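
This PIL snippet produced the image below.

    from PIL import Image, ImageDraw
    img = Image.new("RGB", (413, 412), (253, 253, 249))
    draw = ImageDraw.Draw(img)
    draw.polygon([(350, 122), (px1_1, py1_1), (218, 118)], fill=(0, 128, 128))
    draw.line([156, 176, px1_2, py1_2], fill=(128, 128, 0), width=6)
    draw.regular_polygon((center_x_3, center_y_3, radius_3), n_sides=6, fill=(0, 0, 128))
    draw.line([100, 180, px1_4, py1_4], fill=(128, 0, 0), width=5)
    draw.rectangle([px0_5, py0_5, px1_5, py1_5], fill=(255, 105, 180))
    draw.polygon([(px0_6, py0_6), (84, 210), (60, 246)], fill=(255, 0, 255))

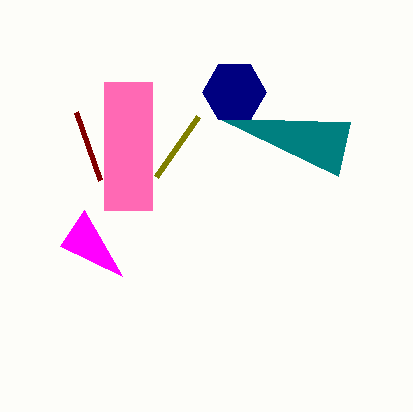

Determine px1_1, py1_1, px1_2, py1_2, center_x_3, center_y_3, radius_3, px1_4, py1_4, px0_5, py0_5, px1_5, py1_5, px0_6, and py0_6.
px1_1 = 338
py1_1 = 176
px1_2 = 198
py1_2 = 116
center_x_3 = 234
center_y_3 = 92
radius_3 = 32
px1_4 = 76
py1_4 = 112
px0_5 = 104
py0_5 = 82
px1_5 = 152
py1_5 = 210
px0_6 = 122
py0_6 = 276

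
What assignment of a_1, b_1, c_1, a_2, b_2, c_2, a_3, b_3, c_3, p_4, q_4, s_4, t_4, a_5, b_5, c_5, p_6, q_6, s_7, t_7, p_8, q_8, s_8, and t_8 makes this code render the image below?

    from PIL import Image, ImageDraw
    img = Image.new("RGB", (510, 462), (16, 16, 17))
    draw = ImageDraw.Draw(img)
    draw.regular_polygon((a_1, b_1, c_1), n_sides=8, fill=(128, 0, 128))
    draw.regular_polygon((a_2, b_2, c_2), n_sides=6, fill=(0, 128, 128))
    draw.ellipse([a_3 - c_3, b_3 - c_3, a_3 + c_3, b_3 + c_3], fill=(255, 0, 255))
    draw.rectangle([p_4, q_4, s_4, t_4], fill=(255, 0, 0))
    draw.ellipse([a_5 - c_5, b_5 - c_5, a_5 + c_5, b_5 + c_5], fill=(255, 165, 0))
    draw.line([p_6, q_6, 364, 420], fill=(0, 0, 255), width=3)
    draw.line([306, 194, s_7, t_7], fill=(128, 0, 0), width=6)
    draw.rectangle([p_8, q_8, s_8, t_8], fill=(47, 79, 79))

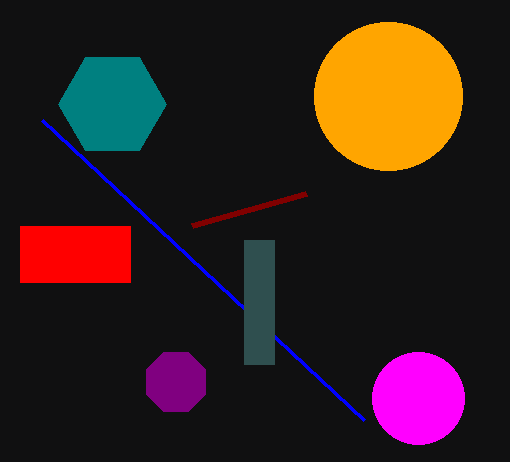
a_1 = 176; b_1 = 382; c_1 = 32; a_2 = 112; b_2 = 104; c_2 = 54; a_3 = 418; b_3 = 398; c_3 = 46; p_4 = 20; q_4 = 226; s_4 = 130; t_4 = 282; a_5 = 388; b_5 = 96; c_5 = 74; p_6 = 42; q_6 = 120; s_7 = 192; t_7 = 226; p_8 = 244; q_8 = 240; s_8 = 274; t_8 = 364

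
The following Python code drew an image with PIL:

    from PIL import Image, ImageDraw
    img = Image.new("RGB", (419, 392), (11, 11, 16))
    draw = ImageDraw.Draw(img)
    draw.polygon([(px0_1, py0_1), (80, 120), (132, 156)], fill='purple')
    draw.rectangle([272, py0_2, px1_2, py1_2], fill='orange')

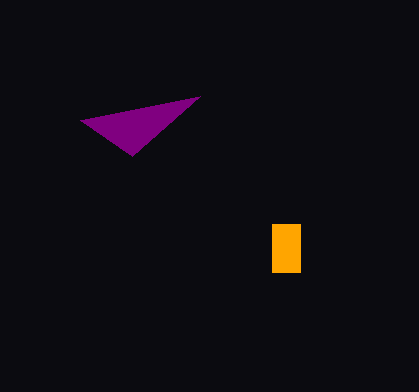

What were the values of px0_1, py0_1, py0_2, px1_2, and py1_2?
px0_1 = 200
py0_1 = 96
py0_2 = 224
px1_2 = 300
py1_2 = 272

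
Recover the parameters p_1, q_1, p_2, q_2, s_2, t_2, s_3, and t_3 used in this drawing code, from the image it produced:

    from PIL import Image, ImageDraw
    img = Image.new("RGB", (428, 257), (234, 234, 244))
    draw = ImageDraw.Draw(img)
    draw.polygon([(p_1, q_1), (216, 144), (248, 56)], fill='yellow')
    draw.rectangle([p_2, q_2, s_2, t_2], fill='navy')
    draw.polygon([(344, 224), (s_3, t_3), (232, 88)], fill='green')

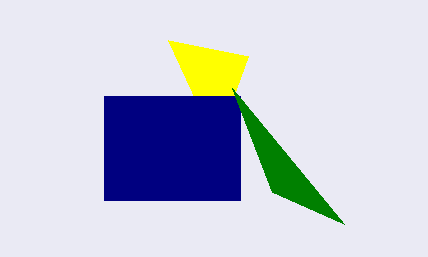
p_1 = 168; q_1 = 40; p_2 = 104; q_2 = 96; s_2 = 240; t_2 = 200; s_3 = 272; t_3 = 192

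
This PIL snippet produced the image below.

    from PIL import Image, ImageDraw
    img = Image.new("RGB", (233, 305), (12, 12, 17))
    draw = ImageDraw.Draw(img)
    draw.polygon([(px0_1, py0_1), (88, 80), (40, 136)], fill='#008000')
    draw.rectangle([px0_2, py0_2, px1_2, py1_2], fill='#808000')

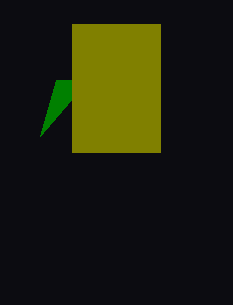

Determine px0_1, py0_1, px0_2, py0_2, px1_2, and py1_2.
px0_1 = 56
py0_1 = 80
px0_2 = 72
py0_2 = 24
px1_2 = 160
py1_2 = 152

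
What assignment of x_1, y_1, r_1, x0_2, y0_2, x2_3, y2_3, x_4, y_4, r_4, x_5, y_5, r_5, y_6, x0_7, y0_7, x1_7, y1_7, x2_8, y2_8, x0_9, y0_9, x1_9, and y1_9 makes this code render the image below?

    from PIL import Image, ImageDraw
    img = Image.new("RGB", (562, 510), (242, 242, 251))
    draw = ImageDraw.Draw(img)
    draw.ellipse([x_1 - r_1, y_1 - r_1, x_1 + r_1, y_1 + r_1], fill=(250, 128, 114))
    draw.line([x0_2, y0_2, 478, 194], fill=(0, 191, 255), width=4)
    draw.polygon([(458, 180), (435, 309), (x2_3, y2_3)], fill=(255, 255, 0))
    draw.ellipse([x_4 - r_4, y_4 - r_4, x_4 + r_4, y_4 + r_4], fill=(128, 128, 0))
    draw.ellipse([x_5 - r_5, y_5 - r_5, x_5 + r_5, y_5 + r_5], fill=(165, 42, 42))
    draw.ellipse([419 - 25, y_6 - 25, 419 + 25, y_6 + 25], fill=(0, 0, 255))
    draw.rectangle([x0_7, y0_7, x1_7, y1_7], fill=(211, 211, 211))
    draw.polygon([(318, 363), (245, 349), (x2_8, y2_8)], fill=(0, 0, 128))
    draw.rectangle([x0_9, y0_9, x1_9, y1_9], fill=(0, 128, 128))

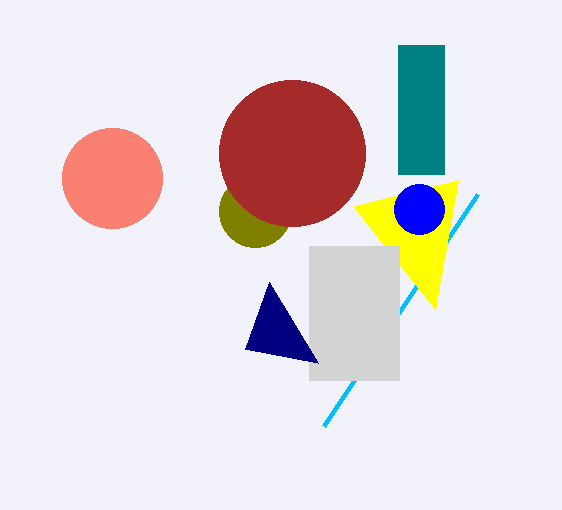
x_1 = 112
y_1 = 178
r_1 = 50
x0_2 = 324
y0_2 = 426
x2_3 = 353
y2_3 = 206
x_4 = 255
y_4 = 211
r_4 = 36
x_5 = 292
y_5 = 153
r_5 = 73
y_6 = 209
x0_7 = 309
y0_7 = 246
x1_7 = 399
y1_7 = 380
x2_8 = 269
y2_8 = 282
x0_9 = 398
y0_9 = 45
x1_9 = 444
y1_9 = 174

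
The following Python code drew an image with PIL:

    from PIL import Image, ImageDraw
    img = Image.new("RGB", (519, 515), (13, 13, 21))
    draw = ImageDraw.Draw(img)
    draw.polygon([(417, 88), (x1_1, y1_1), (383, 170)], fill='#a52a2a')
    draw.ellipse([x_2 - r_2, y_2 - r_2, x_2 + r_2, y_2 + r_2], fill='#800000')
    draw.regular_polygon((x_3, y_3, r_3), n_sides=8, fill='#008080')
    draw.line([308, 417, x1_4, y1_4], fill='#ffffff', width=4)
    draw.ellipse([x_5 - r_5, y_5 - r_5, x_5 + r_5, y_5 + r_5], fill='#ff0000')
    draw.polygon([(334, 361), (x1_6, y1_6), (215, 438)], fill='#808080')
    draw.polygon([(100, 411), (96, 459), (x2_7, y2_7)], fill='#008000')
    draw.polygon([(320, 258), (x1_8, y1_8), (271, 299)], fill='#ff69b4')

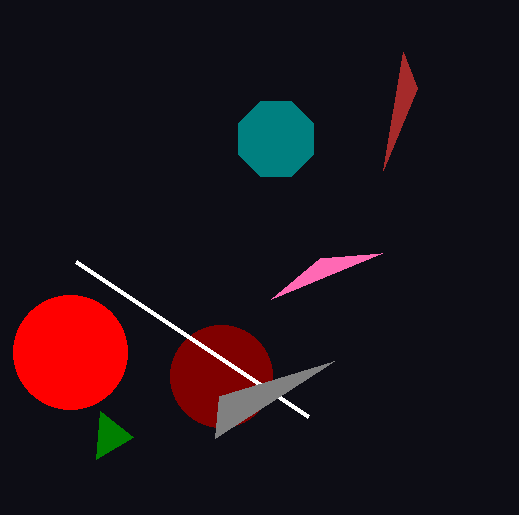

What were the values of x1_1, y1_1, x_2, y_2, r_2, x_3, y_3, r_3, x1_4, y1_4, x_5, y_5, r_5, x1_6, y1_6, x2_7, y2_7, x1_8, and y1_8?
x1_1 = 403; y1_1 = 52; x_2 = 221; y_2 = 376; r_2 = 51; x_3 = 276; y_3 = 139; r_3 = 41; x1_4 = 76; y1_4 = 262; x_5 = 70; y_5 = 352; r_5 = 57; x1_6 = 219; y1_6 = 396; x2_7 = 133; y2_7 = 437; x1_8 = 382; y1_8 = 253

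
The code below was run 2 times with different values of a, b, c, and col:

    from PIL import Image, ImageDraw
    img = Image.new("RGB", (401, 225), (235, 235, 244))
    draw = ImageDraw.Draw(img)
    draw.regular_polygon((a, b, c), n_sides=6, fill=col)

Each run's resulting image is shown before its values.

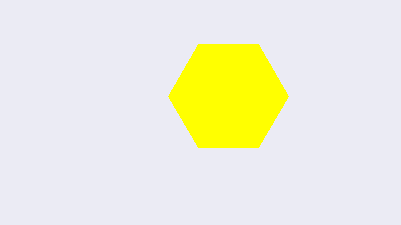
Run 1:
a = 228
b = 96
c = 60
col = 'yellow'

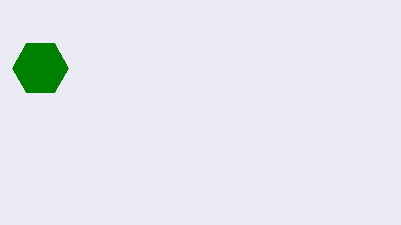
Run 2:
a = 40, b = 68, c = 28, col = 'green'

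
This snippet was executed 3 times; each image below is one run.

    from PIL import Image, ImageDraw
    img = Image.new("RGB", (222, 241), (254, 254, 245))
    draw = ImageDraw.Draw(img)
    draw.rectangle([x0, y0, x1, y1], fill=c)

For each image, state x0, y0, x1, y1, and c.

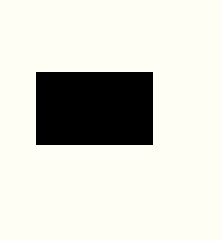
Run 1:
x0 = 36; y0 = 72; x1 = 152; y1 = 144; c = 'black'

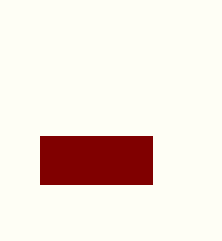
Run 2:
x0 = 40; y0 = 136; x1 = 152; y1 = 184; c = 'maroon'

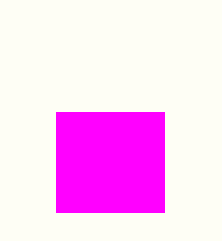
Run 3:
x0 = 56, y0 = 112, x1 = 164, y1 = 212, c = 'magenta'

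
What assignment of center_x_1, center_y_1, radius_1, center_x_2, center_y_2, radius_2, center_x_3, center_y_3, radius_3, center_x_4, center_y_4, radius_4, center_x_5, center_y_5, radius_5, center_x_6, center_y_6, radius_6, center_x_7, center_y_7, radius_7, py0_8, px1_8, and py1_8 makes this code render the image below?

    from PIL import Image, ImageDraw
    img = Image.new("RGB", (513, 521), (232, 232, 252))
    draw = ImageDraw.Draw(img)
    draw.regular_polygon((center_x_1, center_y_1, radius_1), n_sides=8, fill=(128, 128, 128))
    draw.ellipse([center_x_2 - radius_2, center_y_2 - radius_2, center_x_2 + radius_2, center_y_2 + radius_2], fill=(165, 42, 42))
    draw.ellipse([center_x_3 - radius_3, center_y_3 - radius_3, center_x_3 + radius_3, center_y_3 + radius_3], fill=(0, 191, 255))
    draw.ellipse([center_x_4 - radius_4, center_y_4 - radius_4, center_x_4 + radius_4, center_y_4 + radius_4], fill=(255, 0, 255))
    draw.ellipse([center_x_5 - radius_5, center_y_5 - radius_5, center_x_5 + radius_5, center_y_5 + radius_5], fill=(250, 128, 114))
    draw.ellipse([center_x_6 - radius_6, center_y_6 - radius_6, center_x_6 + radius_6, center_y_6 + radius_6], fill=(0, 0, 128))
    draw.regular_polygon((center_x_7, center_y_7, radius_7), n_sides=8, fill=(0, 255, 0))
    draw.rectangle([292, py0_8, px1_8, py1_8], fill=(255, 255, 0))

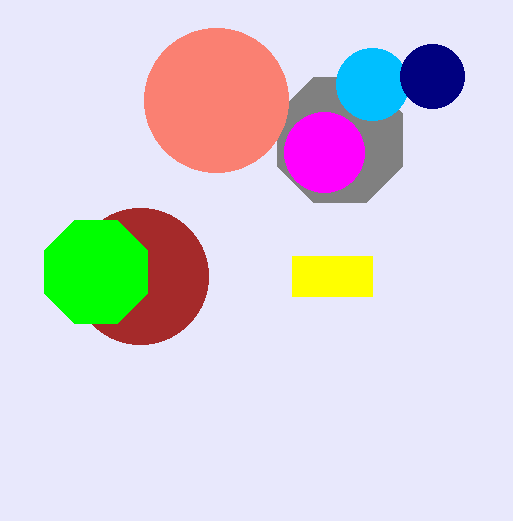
center_x_1 = 340, center_y_1 = 140, radius_1 = 68, center_x_2 = 140, center_y_2 = 276, radius_2 = 68, center_x_3 = 372, center_y_3 = 84, radius_3 = 36, center_x_4 = 324, center_y_4 = 152, radius_4 = 40, center_x_5 = 216, center_y_5 = 100, radius_5 = 72, center_x_6 = 432, center_y_6 = 76, radius_6 = 32, center_x_7 = 96, center_y_7 = 272, radius_7 = 56, py0_8 = 256, px1_8 = 372, py1_8 = 296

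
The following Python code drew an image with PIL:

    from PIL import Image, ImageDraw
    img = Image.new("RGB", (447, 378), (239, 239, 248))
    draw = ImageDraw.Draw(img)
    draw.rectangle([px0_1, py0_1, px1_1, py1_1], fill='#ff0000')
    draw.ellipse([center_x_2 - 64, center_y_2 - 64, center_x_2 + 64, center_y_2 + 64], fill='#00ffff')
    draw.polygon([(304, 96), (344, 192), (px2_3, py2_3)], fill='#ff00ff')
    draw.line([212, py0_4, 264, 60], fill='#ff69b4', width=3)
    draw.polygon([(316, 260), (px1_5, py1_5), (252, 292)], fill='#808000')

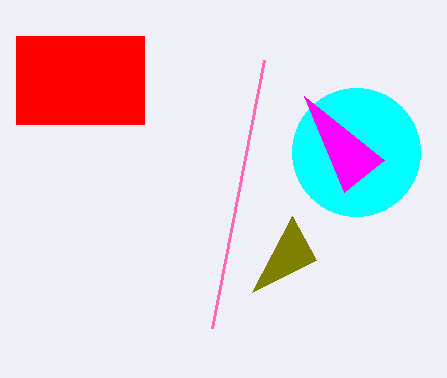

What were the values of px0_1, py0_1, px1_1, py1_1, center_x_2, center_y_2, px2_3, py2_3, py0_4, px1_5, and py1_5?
px0_1 = 16
py0_1 = 36
px1_1 = 144
py1_1 = 124
center_x_2 = 356
center_y_2 = 152
px2_3 = 384
py2_3 = 160
py0_4 = 328
px1_5 = 292
py1_5 = 216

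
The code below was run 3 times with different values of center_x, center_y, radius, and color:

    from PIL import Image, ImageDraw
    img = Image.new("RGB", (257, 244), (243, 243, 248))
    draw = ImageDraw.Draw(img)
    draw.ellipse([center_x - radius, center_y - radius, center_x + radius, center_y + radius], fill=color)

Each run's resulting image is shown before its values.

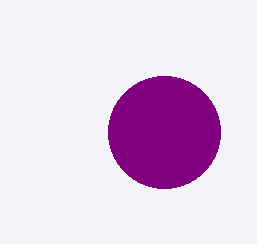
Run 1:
center_x = 164, center_y = 132, radius = 56, color = 'purple'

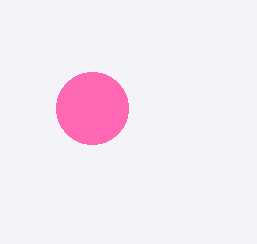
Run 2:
center_x = 92; center_y = 108; radius = 36; color = 'hotpink'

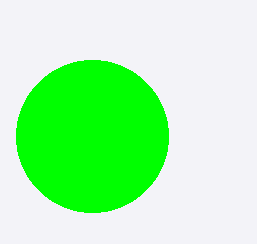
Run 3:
center_x = 92; center_y = 136; radius = 76; color = 'lime'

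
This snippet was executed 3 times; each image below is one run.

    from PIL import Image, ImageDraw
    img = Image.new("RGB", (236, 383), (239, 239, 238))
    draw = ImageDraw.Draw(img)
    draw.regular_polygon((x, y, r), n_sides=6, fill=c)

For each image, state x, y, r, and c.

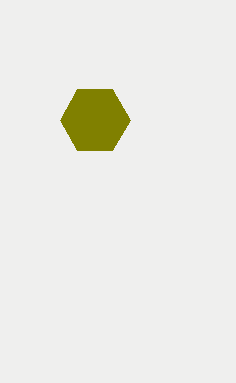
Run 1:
x = 95, y = 120, r = 35, c = 'olive'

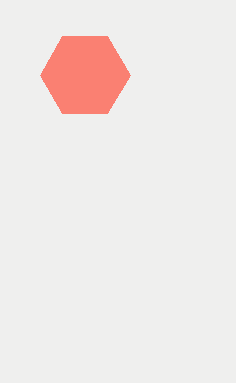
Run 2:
x = 85; y = 75; r = 45; c = 'salmon'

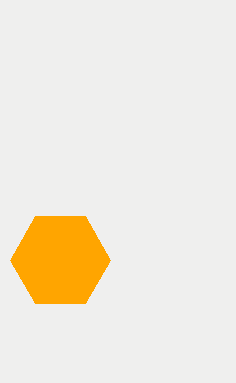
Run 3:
x = 60
y = 260
r = 50
c = 'orange'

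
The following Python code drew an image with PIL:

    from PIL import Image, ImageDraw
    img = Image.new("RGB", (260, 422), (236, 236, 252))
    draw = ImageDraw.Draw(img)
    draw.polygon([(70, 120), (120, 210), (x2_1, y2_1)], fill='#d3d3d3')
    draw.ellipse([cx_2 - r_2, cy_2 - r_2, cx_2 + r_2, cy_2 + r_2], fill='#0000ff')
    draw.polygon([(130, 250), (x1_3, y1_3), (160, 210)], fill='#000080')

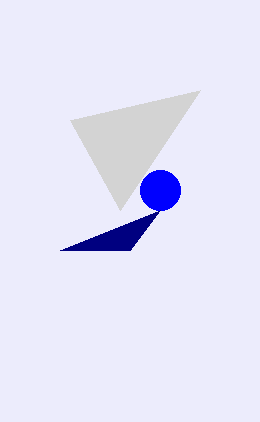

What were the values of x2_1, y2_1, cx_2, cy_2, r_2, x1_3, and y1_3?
x2_1 = 200, y2_1 = 90, cx_2 = 160, cy_2 = 190, r_2 = 20, x1_3 = 60, y1_3 = 250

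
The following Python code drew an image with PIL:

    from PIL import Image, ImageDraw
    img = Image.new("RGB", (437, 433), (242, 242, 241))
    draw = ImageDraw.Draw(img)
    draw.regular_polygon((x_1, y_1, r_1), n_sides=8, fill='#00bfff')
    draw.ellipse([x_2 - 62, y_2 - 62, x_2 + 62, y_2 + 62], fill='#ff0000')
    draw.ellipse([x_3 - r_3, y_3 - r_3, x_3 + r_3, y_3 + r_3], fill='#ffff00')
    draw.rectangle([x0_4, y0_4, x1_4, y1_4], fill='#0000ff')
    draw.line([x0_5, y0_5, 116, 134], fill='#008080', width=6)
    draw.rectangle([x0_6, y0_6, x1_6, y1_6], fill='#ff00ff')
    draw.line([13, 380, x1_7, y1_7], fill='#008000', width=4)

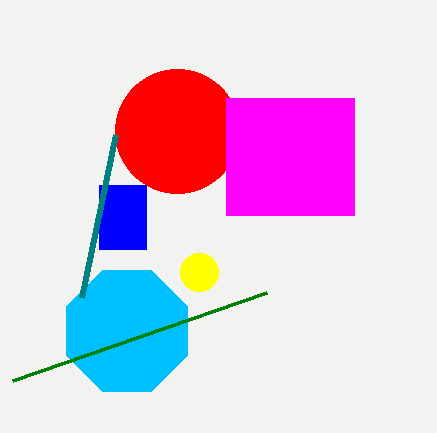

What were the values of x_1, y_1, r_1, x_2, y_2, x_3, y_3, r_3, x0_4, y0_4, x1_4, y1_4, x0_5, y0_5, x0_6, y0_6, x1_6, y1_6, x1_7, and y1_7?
x_1 = 127, y_1 = 331, r_1 = 65, x_2 = 177, y_2 = 131, x_3 = 199, y_3 = 272, r_3 = 19, x0_4 = 99, y0_4 = 185, x1_4 = 146, y1_4 = 249, x0_5 = 82, y0_5 = 297, x0_6 = 226, y0_6 = 98, x1_6 = 354, y1_6 = 215, x1_7 = 267, y1_7 = 292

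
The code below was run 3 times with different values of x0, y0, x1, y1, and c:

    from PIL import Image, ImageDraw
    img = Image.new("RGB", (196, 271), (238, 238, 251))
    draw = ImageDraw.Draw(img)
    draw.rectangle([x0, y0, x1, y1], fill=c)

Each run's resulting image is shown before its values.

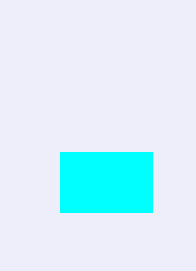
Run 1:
x0 = 60, y0 = 152, x1 = 152, y1 = 212, c = 'cyan'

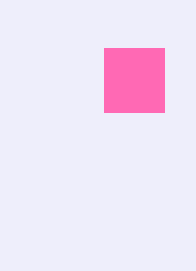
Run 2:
x0 = 104, y0 = 48, x1 = 164, y1 = 112, c = 'hotpink'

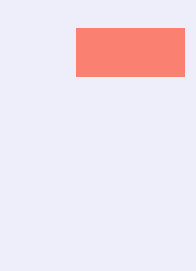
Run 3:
x0 = 76
y0 = 28
x1 = 184
y1 = 76
c = 'salmon'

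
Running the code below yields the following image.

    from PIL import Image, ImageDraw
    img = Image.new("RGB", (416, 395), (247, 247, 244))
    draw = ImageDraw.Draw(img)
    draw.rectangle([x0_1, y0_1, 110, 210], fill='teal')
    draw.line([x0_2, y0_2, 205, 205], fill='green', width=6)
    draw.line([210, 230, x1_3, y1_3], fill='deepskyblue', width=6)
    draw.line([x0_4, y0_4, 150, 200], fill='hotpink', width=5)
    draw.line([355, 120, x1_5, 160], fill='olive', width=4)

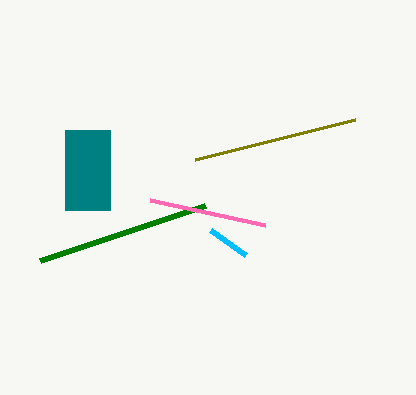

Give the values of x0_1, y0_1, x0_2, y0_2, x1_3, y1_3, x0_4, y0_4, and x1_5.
x0_1 = 65; y0_1 = 130; x0_2 = 40; y0_2 = 260; x1_3 = 245; y1_3 = 255; x0_4 = 265; y0_4 = 225; x1_5 = 195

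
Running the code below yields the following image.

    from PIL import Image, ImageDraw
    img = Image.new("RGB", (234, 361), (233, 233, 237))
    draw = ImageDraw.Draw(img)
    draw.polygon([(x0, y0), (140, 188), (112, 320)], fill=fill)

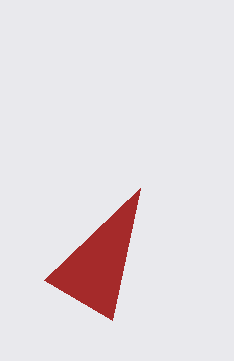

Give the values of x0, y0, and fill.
x0 = 44, y0 = 280, fill = 'brown'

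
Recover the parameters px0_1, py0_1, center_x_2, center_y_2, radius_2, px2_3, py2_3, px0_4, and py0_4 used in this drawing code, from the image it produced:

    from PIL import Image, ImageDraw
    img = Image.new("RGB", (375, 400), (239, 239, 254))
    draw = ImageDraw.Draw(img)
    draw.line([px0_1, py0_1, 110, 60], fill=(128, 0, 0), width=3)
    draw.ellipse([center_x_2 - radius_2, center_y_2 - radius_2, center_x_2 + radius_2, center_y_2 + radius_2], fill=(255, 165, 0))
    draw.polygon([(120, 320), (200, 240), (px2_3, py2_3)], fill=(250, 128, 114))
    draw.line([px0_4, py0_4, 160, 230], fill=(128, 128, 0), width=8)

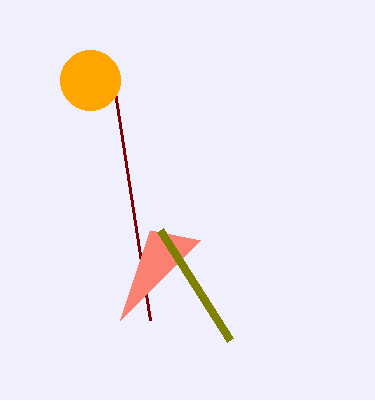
px0_1 = 150
py0_1 = 320
center_x_2 = 90
center_y_2 = 80
radius_2 = 30
px2_3 = 150
py2_3 = 230
px0_4 = 230
py0_4 = 340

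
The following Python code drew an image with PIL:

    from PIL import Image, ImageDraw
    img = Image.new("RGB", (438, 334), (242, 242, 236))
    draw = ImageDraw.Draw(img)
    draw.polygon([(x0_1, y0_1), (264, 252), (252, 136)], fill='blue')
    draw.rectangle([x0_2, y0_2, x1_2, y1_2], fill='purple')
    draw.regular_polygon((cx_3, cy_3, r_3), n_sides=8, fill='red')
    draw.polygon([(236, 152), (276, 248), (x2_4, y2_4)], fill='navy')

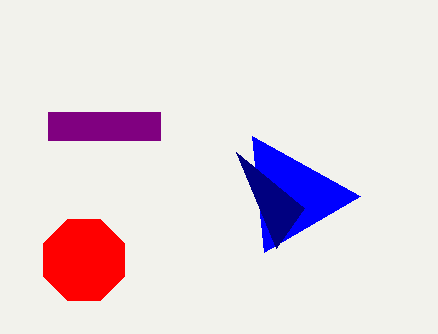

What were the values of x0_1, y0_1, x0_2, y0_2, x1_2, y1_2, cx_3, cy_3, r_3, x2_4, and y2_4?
x0_1 = 360; y0_1 = 196; x0_2 = 48; y0_2 = 112; x1_2 = 160; y1_2 = 140; cx_3 = 84; cy_3 = 260; r_3 = 44; x2_4 = 304; y2_4 = 208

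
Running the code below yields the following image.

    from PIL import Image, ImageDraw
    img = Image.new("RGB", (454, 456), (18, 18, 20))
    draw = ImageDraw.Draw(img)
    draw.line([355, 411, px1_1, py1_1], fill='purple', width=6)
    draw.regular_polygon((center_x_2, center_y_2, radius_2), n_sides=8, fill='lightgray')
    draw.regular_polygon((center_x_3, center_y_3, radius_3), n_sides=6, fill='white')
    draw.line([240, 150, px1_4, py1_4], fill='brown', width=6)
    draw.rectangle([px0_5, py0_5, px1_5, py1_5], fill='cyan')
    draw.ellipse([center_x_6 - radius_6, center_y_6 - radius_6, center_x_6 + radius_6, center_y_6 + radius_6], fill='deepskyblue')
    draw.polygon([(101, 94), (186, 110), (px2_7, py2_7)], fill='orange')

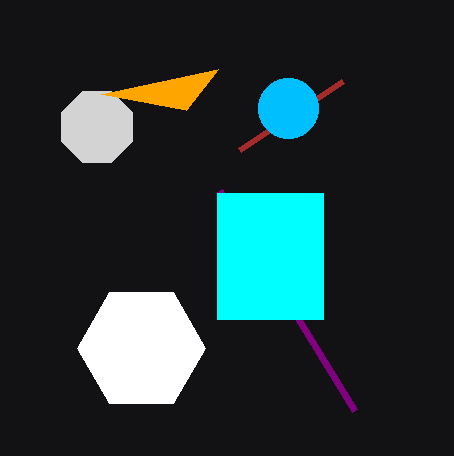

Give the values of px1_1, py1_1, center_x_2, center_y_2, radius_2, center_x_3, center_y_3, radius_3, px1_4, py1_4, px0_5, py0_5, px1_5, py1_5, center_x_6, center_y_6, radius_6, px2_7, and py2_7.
px1_1 = 220; py1_1 = 191; center_x_2 = 97; center_y_2 = 127; radius_2 = 38; center_x_3 = 141; center_y_3 = 348; radius_3 = 64; px1_4 = 343; py1_4 = 81; px0_5 = 217; py0_5 = 193; px1_5 = 323; py1_5 = 319; center_x_6 = 288; center_y_6 = 108; radius_6 = 30; px2_7 = 218; py2_7 = 69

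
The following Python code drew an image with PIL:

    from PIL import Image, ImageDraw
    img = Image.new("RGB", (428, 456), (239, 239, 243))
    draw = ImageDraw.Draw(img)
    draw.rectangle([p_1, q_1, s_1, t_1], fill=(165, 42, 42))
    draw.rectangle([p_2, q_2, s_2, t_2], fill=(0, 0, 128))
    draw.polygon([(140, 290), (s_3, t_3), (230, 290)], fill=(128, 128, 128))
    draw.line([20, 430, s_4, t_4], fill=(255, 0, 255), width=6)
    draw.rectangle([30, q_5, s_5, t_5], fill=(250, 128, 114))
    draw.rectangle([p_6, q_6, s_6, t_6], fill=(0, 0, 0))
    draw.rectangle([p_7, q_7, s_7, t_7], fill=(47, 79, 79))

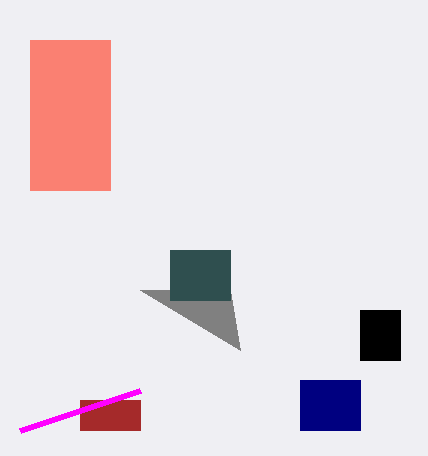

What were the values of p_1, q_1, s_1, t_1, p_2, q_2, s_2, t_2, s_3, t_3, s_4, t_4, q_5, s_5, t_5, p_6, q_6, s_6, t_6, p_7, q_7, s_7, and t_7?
p_1 = 80, q_1 = 400, s_1 = 140, t_1 = 430, p_2 = 300, q_2 = 380, s_2 = 360, t_2 = 430, s_3 = 240, t_3 = 350, s_4 = 140, t_4 = 390, q_5 = 40, s_5 = 110, t_5 = 190, p_6 = 360, q_6 = 310, s_6 = 400, t_6 = 360, p_7 = 170, q_7 = 250, s_7 = 230, t_7 = 300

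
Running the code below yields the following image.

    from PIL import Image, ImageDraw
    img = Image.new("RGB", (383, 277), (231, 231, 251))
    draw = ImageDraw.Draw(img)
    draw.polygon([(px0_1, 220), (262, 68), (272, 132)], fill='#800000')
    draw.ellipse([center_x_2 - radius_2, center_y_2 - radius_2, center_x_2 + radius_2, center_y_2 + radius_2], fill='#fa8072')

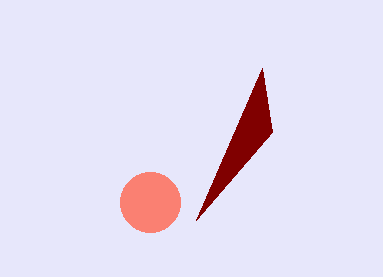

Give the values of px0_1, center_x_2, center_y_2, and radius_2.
px0_1 = 196; center_x_2 = 150; center_y_2 = 202; radius_2 = 30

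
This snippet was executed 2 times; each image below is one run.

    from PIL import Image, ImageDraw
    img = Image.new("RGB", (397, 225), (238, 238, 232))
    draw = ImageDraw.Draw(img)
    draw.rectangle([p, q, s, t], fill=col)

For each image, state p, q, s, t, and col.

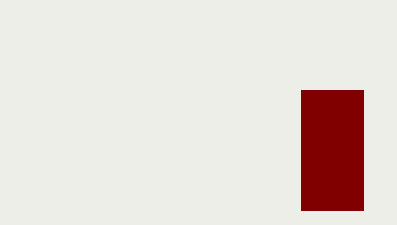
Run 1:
p = 301; q = 90; s = 363; t = 210; col = 'maroon'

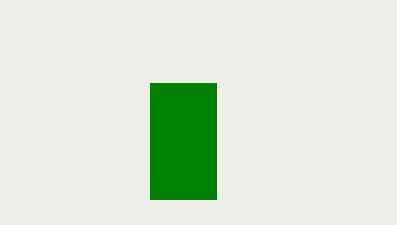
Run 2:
p = 150, q = 83, s = 216, t = 199, col = 'green'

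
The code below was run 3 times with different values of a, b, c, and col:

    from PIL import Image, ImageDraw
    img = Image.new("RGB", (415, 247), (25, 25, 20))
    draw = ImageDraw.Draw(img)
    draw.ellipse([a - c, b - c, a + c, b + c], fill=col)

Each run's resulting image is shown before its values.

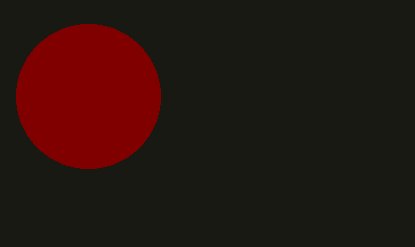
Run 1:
a = 88; b = 96; c = 72; col = 'maroon'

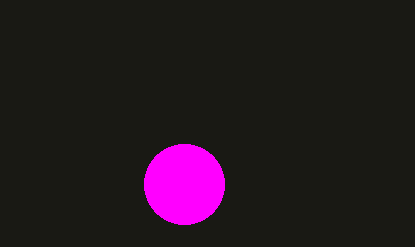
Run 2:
a = 184; b = 184; c = 40; col = 'magenta'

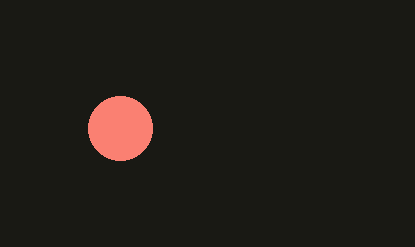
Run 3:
a = 120, b = 128, c = 32, col = 'salmon'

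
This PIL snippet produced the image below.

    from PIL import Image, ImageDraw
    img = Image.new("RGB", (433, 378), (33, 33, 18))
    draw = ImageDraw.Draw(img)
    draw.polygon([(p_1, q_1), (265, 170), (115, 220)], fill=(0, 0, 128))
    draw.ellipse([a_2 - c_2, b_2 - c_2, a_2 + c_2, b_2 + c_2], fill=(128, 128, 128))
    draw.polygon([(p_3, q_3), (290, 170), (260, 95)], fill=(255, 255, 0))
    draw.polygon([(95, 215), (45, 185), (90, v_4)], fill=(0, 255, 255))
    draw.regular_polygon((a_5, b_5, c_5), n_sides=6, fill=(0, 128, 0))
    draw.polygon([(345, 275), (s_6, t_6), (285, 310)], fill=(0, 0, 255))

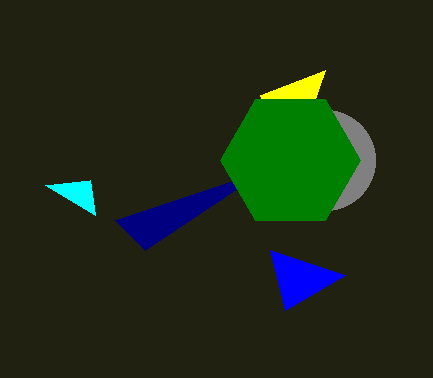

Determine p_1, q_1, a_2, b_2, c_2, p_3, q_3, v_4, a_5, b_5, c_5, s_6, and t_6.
p_1 = 145, q_1 = 250, a_2 = 325, b_2 = 160, c_2 = 50, p_3 = 325, q_3 = 70, v_4 = 180, a_5 = 290, b_5 = 160, c_5 = 70, s_6 = 270, t_6 = 250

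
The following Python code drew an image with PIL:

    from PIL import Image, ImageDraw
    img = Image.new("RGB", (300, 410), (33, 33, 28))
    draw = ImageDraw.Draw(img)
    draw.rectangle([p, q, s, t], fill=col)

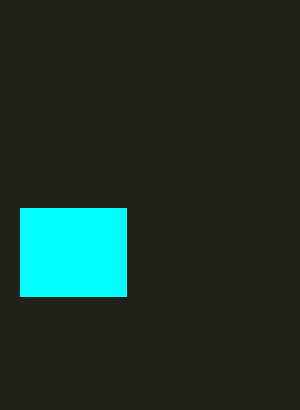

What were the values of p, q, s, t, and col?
p = 20; q = 208; s = 126; t = 296; col = 'cyan'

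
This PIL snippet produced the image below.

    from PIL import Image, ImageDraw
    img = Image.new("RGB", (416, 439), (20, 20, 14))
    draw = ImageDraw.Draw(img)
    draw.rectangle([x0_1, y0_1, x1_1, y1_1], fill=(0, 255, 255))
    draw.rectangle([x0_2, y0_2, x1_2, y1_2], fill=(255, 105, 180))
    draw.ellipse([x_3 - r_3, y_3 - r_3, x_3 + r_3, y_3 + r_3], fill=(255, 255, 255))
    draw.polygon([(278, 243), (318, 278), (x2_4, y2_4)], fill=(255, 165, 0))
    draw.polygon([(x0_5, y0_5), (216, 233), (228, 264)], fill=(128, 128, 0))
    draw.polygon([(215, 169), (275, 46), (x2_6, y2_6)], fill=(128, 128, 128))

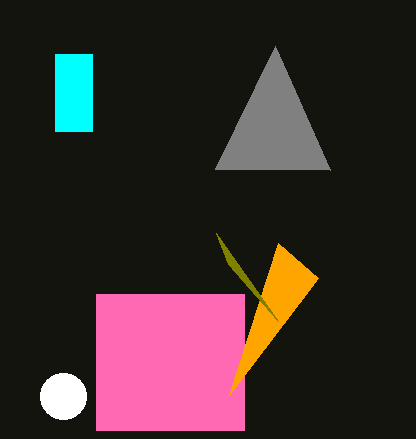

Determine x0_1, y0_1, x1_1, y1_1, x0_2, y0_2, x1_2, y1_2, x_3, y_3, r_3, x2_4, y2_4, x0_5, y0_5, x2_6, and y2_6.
x0_1 = 55
y0_1 = 54
x1_1 = 92
y1_1 = 131
x0_2 = 96
y0_2 = 294
x1_2 = 244
y1_2 = 430
x_3 = 63
y_3 = 396
r_3 = 23
x2_4 = 229
y2_4 = 395
x0_5 = 278
y0_5 = 321
x2_6 = 330
y2_6 = 170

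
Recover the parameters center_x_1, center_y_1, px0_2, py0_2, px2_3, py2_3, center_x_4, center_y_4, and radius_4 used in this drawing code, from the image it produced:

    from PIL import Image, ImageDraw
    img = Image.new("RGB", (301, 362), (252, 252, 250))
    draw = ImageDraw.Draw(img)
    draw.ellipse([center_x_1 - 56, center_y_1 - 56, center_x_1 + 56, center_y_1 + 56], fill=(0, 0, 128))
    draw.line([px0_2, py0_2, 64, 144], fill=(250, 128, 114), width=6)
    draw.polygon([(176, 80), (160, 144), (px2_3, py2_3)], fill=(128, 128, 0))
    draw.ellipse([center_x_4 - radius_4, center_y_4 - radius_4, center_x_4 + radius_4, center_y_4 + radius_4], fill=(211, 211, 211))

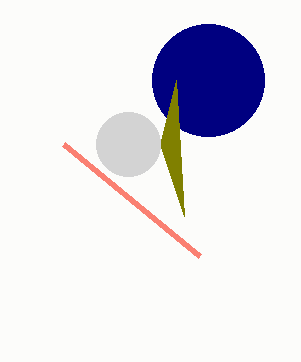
center_x_1 = 208; center_y_1 = 80; px0_2 = 200; py0_2 = 256; px2_3 = 184; py2_3 = 216; center_x_4 = 128; center_y_4 = 144; radius_4 = 32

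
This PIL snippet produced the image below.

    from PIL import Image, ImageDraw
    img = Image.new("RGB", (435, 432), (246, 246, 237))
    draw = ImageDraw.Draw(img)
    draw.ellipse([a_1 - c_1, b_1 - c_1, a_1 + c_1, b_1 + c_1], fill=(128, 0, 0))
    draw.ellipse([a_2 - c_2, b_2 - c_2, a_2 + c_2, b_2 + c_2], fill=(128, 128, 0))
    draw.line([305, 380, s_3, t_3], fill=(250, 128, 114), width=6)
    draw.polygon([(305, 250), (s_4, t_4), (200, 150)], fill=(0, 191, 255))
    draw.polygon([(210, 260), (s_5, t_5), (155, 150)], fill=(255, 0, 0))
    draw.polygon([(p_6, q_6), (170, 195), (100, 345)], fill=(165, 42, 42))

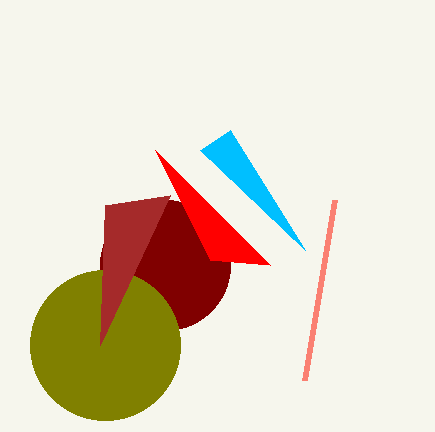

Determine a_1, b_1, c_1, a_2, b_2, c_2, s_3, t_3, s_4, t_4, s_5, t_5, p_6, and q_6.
a_1 = 165; b_1 = 265; c_1 = 65; a_2 = 105; b_2 = 345; c_2 = 75; s_3 = 335; t_3 = 200; s_4 = 230; t_4 = 130; s_5 = 270; t_5 = 265; p_6 = 105; q_6 = 205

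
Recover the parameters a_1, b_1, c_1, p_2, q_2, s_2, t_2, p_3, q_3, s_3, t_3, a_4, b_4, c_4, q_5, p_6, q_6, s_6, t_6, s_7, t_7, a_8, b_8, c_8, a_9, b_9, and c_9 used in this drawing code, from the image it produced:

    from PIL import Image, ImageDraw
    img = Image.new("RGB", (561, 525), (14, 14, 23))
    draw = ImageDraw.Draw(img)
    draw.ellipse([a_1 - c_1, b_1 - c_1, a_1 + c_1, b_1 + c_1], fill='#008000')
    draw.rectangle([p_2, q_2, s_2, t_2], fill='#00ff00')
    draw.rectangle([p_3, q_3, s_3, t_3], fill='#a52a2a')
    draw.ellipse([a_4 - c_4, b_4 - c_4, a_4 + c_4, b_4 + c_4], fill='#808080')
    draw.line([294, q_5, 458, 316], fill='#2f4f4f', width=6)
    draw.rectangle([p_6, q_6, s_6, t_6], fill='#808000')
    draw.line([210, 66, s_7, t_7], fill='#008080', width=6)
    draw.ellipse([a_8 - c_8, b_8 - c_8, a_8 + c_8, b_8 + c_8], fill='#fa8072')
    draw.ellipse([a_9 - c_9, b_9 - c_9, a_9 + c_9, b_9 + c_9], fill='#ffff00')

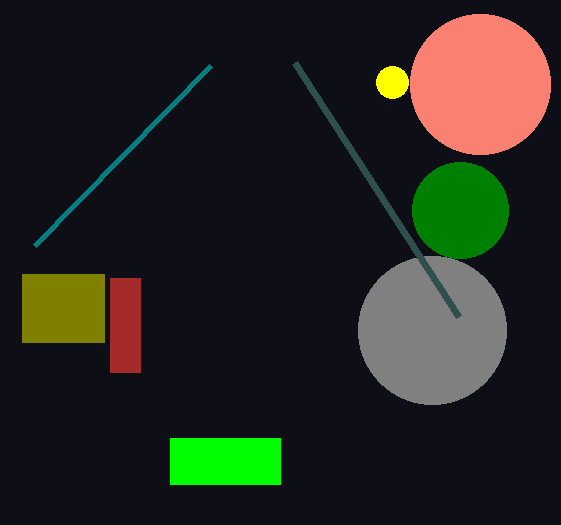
a_1 = 460
b_1 = 210
c_1 = 48
p_2 = 170
q_2 = 438
s_2 = 280
t_2 = 484
p_3 = 110
q_3 = 278
s_3 = 140
t_3 = 372
a_4 = 432
b_4 = 330
c_4 = 74
q_5 = 62
p_6 = 22
q_6 = 274
s_6 = 104
t_6 = 342
s_7 = 34
t_7 = 246
a_8 = 480
b_8 = 84
c_8 = 70
a_9 = 392
b_9 = 82
c_9 = 16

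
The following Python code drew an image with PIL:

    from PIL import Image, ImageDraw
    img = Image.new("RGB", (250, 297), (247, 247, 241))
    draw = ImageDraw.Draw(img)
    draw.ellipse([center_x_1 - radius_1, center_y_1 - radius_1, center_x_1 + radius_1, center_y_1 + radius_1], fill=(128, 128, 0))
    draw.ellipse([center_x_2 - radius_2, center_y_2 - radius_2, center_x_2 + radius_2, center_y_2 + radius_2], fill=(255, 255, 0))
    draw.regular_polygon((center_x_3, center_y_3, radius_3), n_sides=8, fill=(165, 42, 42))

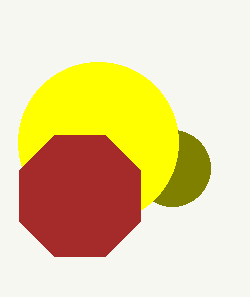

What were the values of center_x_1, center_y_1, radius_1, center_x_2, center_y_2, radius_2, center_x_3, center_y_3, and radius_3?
center_x_1 = 172
center_y_1 = 168
radius_1 = 38
center_x_2 = 98
center_y_2 = 142
radius_2 = 80
center_x_3 = 80
center_y_3 = 196
radius_3 = 66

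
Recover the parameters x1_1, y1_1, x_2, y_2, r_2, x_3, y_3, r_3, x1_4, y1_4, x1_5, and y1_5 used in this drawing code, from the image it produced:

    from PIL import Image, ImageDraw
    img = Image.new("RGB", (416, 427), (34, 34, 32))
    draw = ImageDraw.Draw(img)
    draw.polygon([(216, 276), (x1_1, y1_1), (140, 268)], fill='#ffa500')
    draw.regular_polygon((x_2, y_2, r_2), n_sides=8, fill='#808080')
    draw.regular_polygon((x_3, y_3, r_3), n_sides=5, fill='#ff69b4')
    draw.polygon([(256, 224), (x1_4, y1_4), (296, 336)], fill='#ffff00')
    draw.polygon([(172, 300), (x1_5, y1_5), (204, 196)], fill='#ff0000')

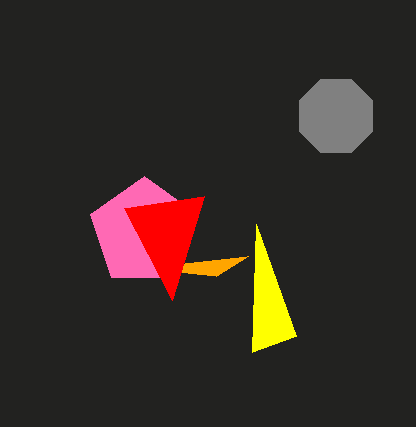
x1_1 = 248, y1_1 = 256, x_2 = 336, y_2 = 116, r_2 = 40, x_3 = 144, y_3 = 232, r_3 = 56, x1_4 = 252, y1_4 = 352, x1_5 = 124, y1_5 = 208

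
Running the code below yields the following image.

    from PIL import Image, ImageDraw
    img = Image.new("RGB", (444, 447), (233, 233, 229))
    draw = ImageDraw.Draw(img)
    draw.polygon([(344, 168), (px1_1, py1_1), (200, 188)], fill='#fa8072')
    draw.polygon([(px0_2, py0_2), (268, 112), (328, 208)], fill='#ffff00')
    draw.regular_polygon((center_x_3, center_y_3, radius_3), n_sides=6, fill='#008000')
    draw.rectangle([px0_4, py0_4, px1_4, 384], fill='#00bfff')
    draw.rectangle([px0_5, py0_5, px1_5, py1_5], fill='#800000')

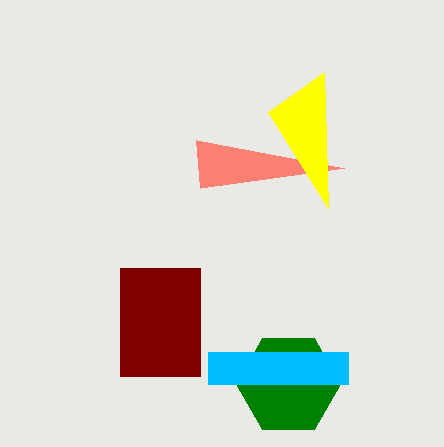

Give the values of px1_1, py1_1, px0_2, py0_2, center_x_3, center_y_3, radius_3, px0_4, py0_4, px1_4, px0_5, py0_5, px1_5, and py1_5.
px1_1 = 196
py1_1 = 140
px0_2 = 324
py0_2 = 72
center_x_3 = 288
center_y_3 = 384
radius_3 = 52
px0_4 = 208
py0_4 = 352
px1_4 = 348
px0_5 = 120
py0_5 = 268
px1_5 = 200
py1_5 = 376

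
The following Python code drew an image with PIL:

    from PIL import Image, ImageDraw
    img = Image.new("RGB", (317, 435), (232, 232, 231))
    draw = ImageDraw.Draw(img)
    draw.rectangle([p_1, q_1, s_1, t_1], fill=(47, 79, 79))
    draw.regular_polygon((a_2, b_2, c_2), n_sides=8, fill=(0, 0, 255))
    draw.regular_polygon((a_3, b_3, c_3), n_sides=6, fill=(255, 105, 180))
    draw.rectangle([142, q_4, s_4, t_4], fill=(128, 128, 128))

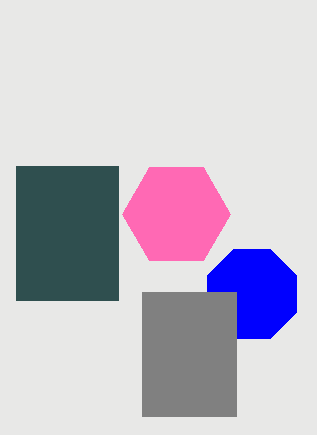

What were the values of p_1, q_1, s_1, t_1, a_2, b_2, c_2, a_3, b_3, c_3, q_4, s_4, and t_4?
p_1 = 16; q_1 = 166; s_1 = 118; t_1 = 300; a_2 = 252; b_2 = 294; c_2 = 48; a_3 = 176; b_3 = 214; c_3 = 54; q_4 = 292; s_4 = 236; t_4 = 416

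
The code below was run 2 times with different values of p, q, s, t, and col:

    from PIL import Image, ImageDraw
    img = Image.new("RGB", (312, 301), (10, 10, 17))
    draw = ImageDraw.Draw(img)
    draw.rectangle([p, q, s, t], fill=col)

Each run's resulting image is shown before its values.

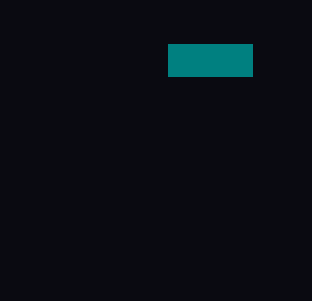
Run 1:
p = 168, q = 44, s = 252, t = 76, col = 'teal'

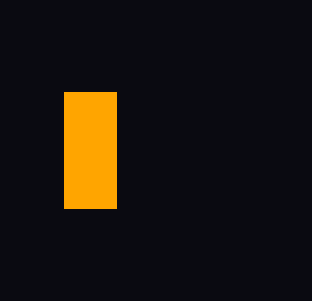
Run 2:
p = 64
q = 92
s = 116
t = 208
col = 'orange'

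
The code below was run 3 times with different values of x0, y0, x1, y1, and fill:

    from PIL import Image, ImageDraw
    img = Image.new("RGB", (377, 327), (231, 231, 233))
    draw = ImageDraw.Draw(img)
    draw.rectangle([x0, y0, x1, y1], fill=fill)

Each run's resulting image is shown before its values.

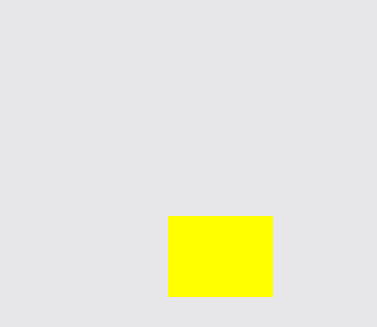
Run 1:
x0 = 168; y0 = 216; x1 = 272; y1 = 296; fill = 'yellow'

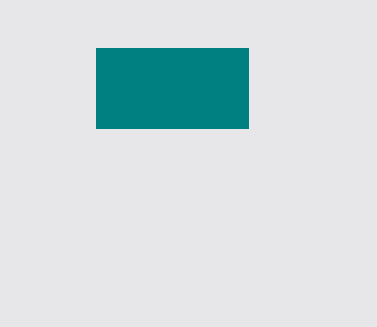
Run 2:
x0 = 96
y0 = 48
x1 = 248
y1 = 128
fill = 'teal'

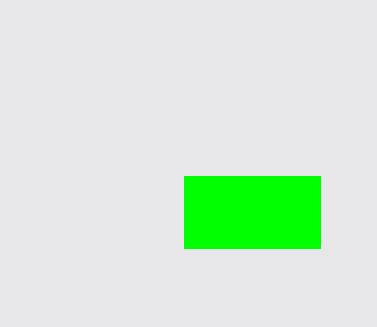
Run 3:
x0 = 184, y0 = 176, x1 = 320, y1 = 248, fill = 'lime'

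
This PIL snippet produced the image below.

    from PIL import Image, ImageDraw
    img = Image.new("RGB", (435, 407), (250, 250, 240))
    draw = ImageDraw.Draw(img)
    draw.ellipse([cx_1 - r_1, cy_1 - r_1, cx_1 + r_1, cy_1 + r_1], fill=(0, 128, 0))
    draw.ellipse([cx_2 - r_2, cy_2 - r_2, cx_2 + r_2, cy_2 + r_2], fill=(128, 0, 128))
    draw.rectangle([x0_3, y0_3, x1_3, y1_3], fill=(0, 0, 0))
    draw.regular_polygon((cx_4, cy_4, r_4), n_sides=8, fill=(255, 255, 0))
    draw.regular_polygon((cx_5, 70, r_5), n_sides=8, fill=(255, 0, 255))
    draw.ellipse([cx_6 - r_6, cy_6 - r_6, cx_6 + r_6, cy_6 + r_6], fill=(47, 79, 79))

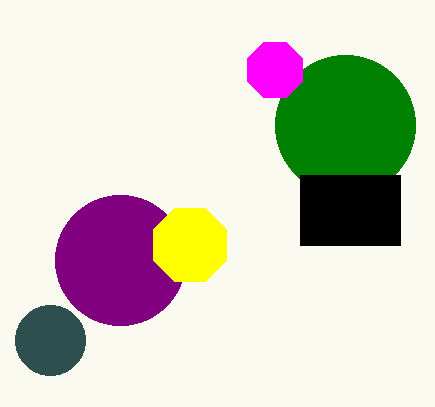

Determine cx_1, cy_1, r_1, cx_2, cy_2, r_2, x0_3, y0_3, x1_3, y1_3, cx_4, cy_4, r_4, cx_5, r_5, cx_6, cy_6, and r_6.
cx_1 = 345, cy_1 = 125, r_1 = 70, cx_2 = 120, cy_2 = 260, r_2 = 65, x0_3 = 300, y0_3 = 175, x1_3 = 400, y1_3 = 245, cx_4 = 190, cy_4 = 245, r_4 = 40, cx_5 = 275, r_5 = 30, cx_6 = 50, cy_6 = 340, r_6 = 35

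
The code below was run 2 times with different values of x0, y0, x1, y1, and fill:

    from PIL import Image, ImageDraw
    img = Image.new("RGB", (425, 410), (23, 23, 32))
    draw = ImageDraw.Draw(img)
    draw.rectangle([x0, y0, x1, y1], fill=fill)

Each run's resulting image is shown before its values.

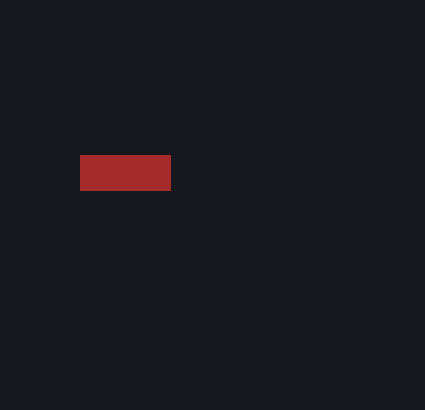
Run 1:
x0 = 80
y0 = 155
x1 = 170
y1 = 190
fill = 'brown'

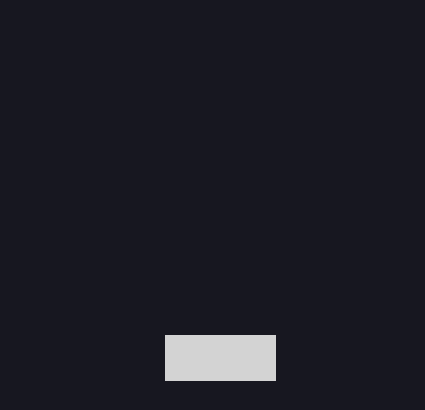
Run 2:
x0 = 165, y0 = 335, x1 = 275, y1 = 380, fill = 'lightgray'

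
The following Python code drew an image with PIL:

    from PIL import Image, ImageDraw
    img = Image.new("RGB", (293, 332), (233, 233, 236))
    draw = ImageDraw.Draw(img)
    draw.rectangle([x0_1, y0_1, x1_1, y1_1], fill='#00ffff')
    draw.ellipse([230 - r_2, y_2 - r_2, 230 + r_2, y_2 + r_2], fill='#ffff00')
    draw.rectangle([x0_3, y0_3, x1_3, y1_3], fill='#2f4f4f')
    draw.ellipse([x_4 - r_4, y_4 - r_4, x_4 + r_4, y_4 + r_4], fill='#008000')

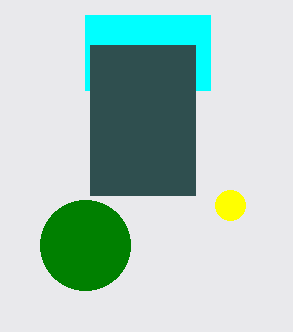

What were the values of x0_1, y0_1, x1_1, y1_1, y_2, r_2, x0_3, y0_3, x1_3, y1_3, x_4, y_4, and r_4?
x0_1 = 85
y0_1 = 15
x1_1 = 210
y1_1 = 90
y_2 = 205
r_2 = 15
x0_3 = 90
y0_3 = 45
x1_3 = 195
y1_3 = 195
x_4 = 85
y_4 = 245
r_4 = 45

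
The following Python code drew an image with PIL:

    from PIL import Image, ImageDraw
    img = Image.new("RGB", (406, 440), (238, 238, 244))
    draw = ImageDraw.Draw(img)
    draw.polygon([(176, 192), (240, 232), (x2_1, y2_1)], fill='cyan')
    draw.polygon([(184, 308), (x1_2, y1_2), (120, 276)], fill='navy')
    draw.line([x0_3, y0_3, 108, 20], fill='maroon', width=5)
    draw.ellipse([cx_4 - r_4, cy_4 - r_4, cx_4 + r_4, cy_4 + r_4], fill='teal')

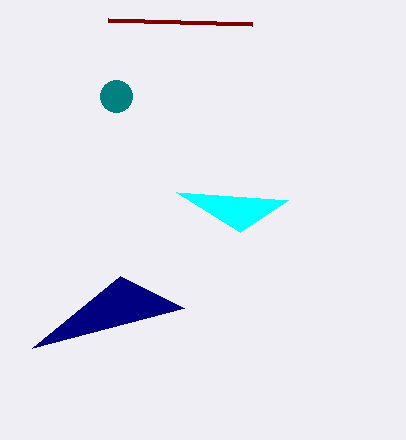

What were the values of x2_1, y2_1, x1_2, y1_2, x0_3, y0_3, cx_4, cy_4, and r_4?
x2_1 = 288, y2_1 = 200, x1_2 = 32, y1_2 = 348, x0_3 = 252, y0_3 = 24, cx_4 = 116, cy_4 = 96, r_4 = 16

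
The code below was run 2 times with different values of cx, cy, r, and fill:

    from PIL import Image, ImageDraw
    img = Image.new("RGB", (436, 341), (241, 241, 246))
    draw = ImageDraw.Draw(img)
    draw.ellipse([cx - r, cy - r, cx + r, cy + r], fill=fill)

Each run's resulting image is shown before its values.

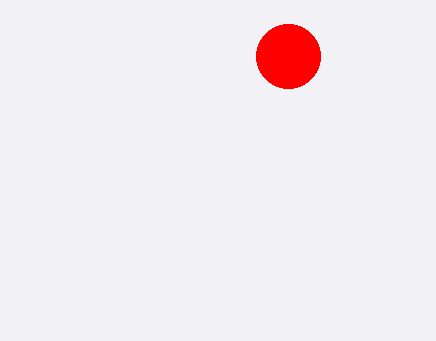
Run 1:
cx = 288
cy = 56
r = 32
fill = 'red'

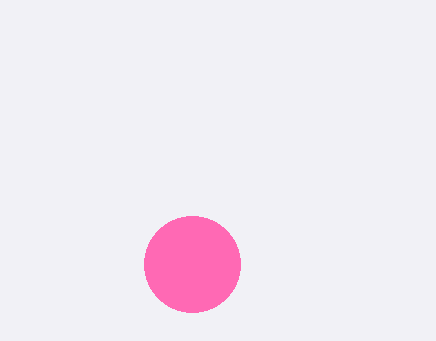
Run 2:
cx = 192, cy = 264, r = 48, fill = 'hotpink'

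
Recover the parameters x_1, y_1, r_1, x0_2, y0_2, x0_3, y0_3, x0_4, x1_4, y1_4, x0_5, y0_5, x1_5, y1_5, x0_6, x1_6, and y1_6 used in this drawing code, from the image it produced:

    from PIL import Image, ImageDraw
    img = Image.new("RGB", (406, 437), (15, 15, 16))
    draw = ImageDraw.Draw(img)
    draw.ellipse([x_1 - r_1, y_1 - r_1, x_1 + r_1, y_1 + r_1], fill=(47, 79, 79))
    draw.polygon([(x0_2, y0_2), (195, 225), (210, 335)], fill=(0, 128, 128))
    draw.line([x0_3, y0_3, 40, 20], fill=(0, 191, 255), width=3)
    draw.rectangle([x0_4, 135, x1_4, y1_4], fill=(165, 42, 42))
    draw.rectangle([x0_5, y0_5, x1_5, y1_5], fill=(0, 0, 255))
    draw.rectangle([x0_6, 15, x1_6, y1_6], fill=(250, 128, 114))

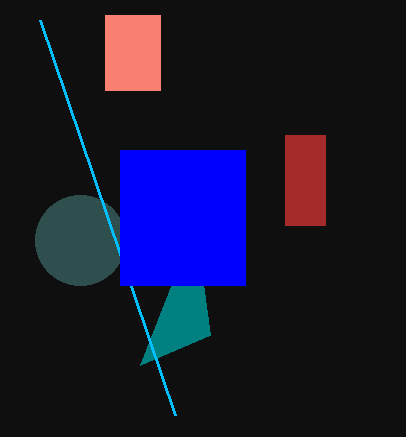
x_1 = 80; y_1 = 240; r_1 = 45; x0_2 = 140; y0_2 = 365; x0_3 = 175; y0_3 = 415; x0_4 = 285; x1_4 = 325; y1_4 = 225; x0_5 = 120; y0_5 = 150; x1_5 = 245; y1_5 = 285; x0_6 = 105; x1_6 = 160; y1_6 = 90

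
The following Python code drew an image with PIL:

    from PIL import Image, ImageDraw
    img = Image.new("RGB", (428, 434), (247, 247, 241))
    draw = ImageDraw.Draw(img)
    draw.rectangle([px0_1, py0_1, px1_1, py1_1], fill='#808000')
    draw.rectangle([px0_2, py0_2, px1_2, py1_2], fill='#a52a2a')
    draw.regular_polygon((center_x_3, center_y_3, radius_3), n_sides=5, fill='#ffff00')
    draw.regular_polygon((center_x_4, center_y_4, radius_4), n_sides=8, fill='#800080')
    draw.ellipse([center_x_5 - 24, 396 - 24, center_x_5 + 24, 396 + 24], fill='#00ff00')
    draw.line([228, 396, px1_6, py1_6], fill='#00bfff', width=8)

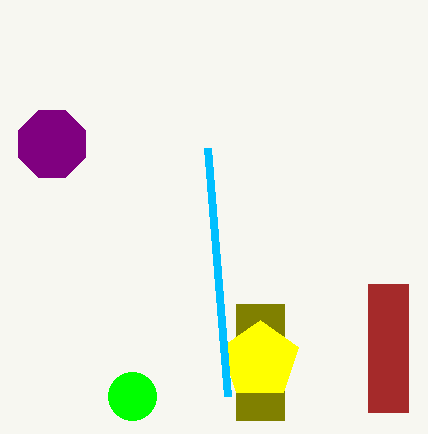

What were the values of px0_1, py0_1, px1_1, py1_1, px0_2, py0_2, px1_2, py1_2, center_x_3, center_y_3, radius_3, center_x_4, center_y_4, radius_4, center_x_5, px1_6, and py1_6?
px0_1 = 236, py0_1 = 304, px1_1 = 284, py1_1 = 420, px0_2 = 368, py0_2 = 284, px1_2 = 408, py1_2 = 412, center_x_3 = 260, center_y_3 = 360, radius_3 = 40, center_x_4 = 52, center_y_4 = 144, radius_4 = 36, center_x_5 = 132, px1_6 = 208, py1_6 = 148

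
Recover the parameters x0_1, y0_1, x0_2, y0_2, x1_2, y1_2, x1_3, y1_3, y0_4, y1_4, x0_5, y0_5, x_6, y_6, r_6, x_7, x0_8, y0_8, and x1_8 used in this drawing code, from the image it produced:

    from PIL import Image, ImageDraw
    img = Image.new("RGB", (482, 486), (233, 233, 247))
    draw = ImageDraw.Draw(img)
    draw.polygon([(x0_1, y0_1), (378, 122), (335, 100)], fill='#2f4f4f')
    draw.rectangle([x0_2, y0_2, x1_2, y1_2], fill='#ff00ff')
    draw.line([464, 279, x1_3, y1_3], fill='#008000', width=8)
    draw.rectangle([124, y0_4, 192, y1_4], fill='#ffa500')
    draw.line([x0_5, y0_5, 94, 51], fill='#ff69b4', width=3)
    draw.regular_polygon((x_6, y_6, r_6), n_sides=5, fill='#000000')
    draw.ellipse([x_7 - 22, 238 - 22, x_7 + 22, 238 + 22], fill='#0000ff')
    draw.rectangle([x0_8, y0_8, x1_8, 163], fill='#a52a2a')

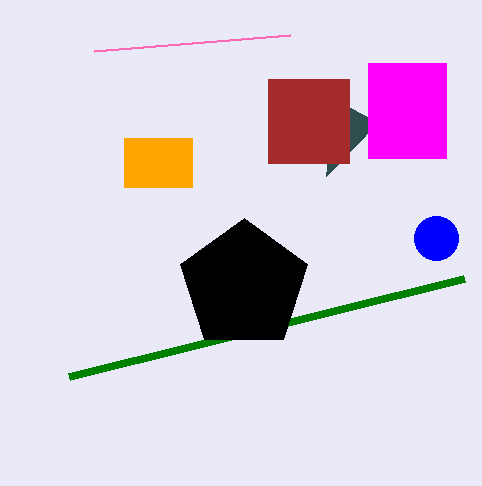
x0_1 = 326
y0_1 = 176
x0_2 = 368
y0_2 = 63
x1_2 = 446
y1_2 = 158
x1_3 = 69
y1_3 = 377
y0_4 = 138
y1_4 = 187
x0_5 = 290
y0_5 = 35
x_6 = 244
y_6 = 285
r_6 = 67
x_7 = 436
x0_8 = 268
y0_8 = 79
x1_8 = 349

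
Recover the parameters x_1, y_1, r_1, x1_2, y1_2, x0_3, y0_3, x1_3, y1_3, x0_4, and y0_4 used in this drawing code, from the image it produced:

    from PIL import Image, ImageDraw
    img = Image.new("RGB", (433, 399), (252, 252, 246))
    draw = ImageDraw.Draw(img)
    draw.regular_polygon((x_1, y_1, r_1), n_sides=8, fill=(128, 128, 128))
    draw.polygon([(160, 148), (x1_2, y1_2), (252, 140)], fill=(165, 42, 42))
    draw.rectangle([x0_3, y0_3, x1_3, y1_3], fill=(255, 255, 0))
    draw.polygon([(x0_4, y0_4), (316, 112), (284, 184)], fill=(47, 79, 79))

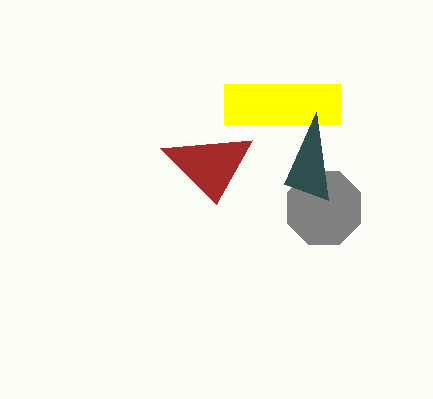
x_1 = 324
y_1 = 208
r_1 = 40
x1_2 = 216
y1_2 = 204
x0_3 = 224
y0_3 = 84
x1_3 = 340
y1_3 = 124
x0_4 = 328
y0_4 = 200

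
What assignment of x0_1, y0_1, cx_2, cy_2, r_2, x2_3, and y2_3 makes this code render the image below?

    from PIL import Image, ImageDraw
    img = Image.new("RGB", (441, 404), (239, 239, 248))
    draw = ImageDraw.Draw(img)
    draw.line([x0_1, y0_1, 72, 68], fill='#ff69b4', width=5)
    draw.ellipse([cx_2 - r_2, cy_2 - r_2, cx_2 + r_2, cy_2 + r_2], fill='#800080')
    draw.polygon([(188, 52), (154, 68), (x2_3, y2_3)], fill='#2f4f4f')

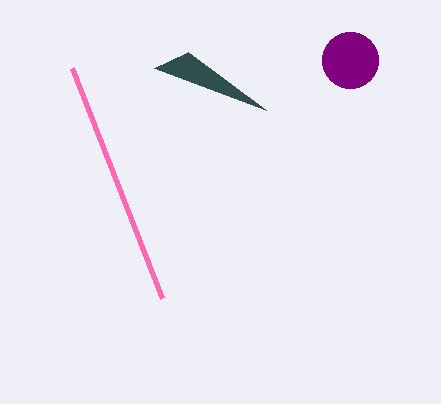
x0_1 = 162
y0_1 = 298
cx_2 = 350
cy_2 = 60
r_2 = 28
x2_3 = 266
y2_3 = 110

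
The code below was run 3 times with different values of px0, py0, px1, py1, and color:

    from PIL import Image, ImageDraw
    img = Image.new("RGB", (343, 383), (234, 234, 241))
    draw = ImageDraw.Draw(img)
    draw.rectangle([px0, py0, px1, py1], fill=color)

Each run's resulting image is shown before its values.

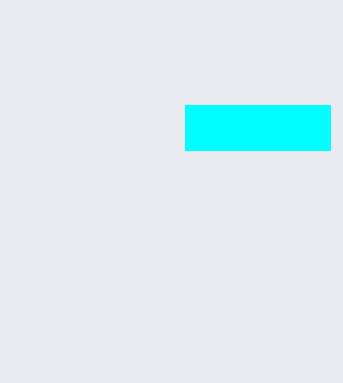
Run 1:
px0 = 185
py0 = 105
px1 = 330
py1 = 150
color = 'cyan'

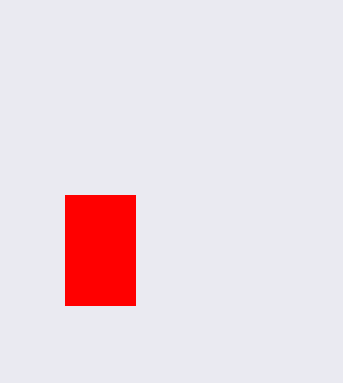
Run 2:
px0 = 65; py0 = 195; px1 = 135; py1 = 305; color = 'red'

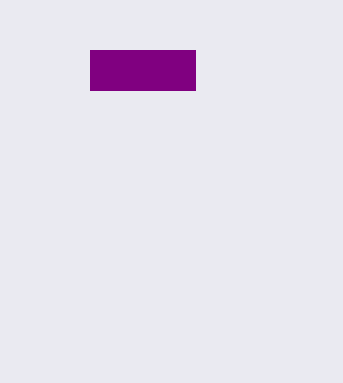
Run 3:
px0 = 90
py0 = 50
px1 = 195
py1 = 90
color = 'purple'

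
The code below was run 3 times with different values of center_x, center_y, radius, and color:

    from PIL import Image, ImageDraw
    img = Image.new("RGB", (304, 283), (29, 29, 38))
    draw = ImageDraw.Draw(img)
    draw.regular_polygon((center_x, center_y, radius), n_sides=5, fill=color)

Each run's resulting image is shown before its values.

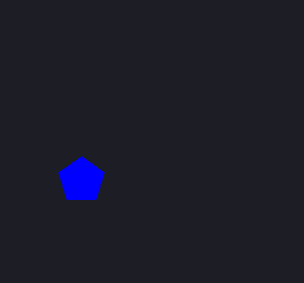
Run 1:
center_x = 82; center_y = 180; radius = 24; color = 'blue'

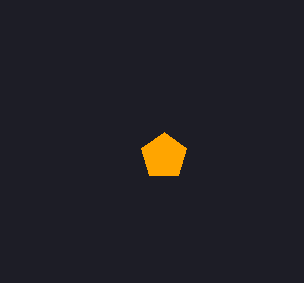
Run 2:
center_x = 164; center_y = 156; radius = 24; color = 'orange'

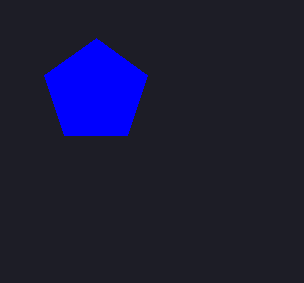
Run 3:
center_x = 96; center_y = 92; radius = 54; color = 'blue'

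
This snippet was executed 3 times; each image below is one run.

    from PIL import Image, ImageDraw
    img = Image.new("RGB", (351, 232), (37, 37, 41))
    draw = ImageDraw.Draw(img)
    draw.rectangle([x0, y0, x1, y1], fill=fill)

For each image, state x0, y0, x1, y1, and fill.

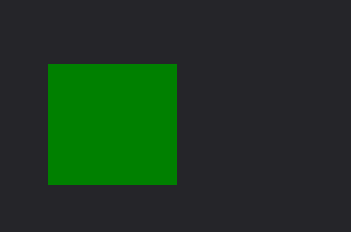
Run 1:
x0 = 48, y0 = 64, x1 = 176, y1 = 184, fill = 'green'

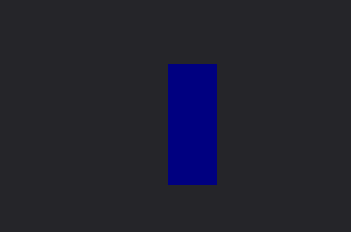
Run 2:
x0 = 168; y0 = 64; x1 = 216; y1 = 184; fill = 'navy'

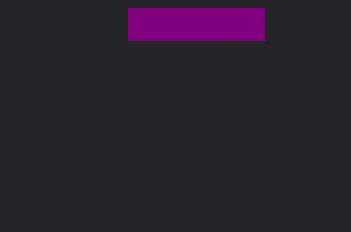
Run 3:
x0 = 128; y0 = 8; x1 = 264; y1 = 40; fill = 'purple'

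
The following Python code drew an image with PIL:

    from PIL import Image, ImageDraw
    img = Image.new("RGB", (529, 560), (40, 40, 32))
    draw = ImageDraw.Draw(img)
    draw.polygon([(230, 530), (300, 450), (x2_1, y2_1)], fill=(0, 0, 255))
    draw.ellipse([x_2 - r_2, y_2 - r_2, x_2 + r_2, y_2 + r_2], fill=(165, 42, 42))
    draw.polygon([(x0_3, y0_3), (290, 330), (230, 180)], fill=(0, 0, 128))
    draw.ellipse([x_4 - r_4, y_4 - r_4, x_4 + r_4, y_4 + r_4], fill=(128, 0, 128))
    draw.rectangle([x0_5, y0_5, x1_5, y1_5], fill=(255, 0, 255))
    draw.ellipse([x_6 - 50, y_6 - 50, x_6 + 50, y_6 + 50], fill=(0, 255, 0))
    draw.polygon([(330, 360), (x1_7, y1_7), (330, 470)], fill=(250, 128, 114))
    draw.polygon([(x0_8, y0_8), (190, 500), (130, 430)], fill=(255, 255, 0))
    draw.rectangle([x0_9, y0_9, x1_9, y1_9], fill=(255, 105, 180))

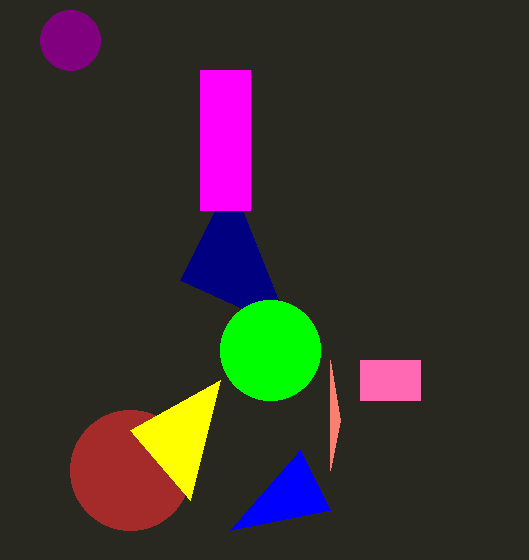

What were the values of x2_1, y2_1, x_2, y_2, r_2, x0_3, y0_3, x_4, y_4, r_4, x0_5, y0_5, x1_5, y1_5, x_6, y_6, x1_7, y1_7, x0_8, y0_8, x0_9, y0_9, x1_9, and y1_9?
x2_1 = 330
y2_1 = 510
x_2 = 130
y_2 = 470
r_2 = 60
x0_3 = 180
y0_3 = 280
x_4 = 70
y_4 = 40
r_4 = 30
x0_5 = 200
y0_5 = 70
x1_5 = 250
y1_5 = 210
x_6 = 270
y_6 = 350
x1_7 = 340
y1_7 = 420
x0_8 = 220
y0_8 = 380
x0_9 = 360
y0_9 = 360
x1_9 = 420
y1_9 = 400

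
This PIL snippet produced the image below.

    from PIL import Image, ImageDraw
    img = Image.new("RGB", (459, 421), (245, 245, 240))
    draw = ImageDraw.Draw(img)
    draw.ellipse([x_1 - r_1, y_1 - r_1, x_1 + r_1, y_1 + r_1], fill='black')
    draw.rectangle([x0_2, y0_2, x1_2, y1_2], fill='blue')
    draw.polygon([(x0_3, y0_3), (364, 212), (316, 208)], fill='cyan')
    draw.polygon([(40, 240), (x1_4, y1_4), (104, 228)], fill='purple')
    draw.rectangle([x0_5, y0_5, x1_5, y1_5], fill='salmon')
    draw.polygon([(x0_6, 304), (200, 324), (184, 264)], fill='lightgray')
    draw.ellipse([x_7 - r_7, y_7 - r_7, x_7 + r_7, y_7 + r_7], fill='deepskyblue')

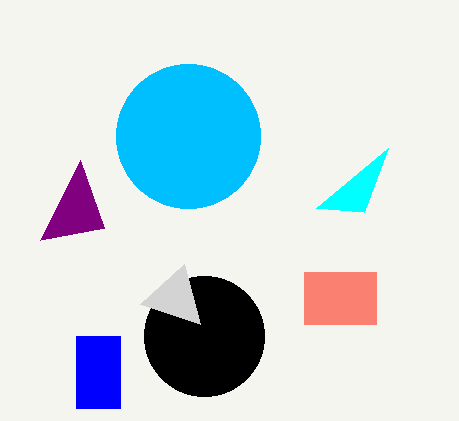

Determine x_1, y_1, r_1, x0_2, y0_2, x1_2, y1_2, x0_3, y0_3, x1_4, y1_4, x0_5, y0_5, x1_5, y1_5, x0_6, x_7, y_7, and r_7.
x_1 = 204; y_1 = 336; r_1 = 60; x0_2 = 76; y0_2 = 336; x1_2 = 120; y1_2 = 408; x0_3 = 388; y0_3 = 148; x1_4 = 80; y1_4 = 160; x0_5 = 304; y0_5 = 272; x1_5 = 376; y1_5 = 324; x0_6 = 140; x_7 = 188; y_7 = 136; r_7 = 72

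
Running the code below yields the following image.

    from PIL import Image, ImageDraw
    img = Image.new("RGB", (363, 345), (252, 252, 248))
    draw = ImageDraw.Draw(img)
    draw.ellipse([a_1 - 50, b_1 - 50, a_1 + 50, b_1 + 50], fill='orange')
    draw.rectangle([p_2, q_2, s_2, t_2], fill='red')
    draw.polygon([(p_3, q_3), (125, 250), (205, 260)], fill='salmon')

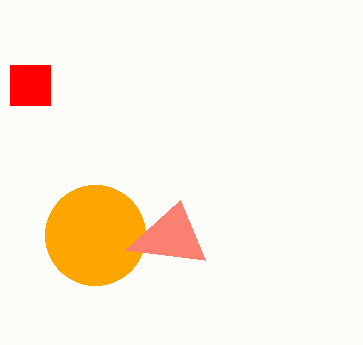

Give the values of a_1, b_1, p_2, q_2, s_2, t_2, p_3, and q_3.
a_1 = 95, b_1 = 235, p_2 = 10, q_2 = 65, s_2 = 50, t_2 = 105, p_3 = 180, q_3 = 200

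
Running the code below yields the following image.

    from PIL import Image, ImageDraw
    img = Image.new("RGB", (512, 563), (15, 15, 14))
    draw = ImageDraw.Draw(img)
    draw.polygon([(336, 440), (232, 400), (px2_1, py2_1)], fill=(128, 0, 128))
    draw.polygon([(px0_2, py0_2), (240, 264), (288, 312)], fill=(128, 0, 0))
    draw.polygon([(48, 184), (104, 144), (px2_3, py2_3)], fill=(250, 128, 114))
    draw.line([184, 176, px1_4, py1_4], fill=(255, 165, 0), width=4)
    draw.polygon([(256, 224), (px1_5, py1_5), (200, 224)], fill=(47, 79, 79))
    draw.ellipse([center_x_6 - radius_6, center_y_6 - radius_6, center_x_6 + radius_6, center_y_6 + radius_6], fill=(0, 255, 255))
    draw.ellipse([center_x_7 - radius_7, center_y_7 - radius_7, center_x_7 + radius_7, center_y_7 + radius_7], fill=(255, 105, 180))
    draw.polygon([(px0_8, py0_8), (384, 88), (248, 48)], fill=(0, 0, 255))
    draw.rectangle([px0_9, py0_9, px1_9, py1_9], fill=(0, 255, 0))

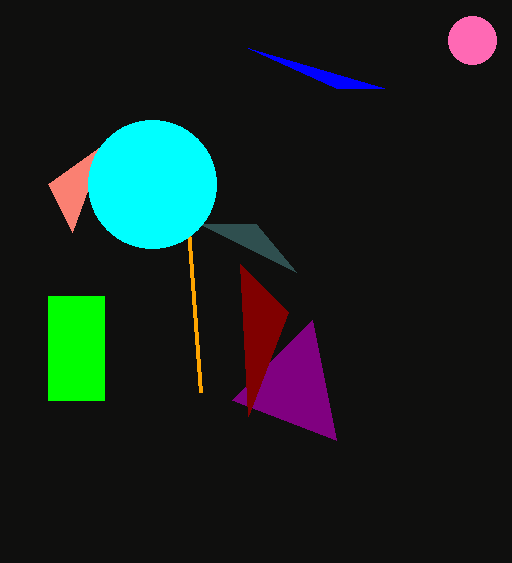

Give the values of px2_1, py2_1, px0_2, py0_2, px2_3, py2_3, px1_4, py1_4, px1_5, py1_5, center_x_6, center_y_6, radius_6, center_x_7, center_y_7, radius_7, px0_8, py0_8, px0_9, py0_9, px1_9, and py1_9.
px2_1 = 312
py2_1 = 320
px0_2 = 248
py0_2 = 416
px2_3 = 72
py2_3 = 232
px1_4 = 200
py1_4 = 392
px1_5 = 296
py1_5 = 272
center_x_6 = 152
center_y_6 = 184
radius_6 = 64
center_x_7 = 472
center_y_7 = 40
radius_7 = 24
px0_8 = 336
py0_8 = 88
px0_9 = 48
py0_9 = 296
px1_9 = 104
py1_9 = 400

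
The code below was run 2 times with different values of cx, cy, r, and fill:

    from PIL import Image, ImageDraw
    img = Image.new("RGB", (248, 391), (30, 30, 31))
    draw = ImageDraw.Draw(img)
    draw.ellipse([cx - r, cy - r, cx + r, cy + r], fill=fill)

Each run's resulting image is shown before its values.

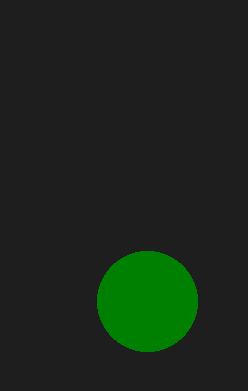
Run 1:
cx = 147; cy = 301; r = 50; fill = 'green'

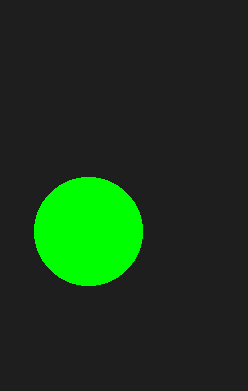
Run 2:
cx = 88
cy = 231
r = 54
fill = 'lime'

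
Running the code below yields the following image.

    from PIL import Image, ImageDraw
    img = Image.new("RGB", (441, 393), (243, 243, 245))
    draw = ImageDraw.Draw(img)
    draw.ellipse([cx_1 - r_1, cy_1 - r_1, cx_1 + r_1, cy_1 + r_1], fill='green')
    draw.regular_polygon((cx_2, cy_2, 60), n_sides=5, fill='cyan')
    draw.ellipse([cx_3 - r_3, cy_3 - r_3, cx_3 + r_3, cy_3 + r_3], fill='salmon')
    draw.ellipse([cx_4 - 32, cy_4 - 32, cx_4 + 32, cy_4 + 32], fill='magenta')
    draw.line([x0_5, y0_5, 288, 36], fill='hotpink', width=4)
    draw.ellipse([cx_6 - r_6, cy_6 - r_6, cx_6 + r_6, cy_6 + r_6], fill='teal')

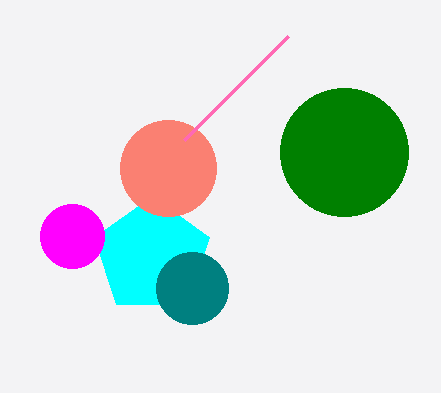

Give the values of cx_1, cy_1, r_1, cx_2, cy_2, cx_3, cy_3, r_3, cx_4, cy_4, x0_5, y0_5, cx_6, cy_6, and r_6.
cx_1 = 344
cy_1 = 152
r_1 = 64
cx_2 = 152
cy_2 = 256
cx_3 = 168
cy_3 = 168
r_3 = 48
cx_4 = 72
cy_4 = 236
x0_5 = 184
y0_5 = 140
cx_6 = 192
cy_6 = 288
r_6 = 36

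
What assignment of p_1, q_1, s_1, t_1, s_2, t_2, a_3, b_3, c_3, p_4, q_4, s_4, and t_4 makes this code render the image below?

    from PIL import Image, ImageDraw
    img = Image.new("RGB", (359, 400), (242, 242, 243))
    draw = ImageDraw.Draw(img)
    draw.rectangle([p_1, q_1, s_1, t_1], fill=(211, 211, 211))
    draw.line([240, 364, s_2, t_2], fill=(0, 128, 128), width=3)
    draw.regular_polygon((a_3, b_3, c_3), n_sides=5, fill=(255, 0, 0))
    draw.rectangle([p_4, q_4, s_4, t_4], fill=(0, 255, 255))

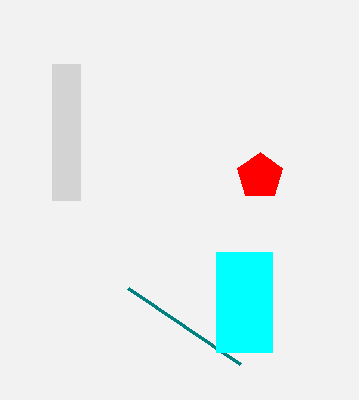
p_1 = 52; q_1 = 64; s_1 = 80; t_1 = 200; s_2 = 128; t_2 = 288; a_3 = 260; b_3 = 176; c_3 = 24; p_4 = 216; q_4 = 252; s_4 = 272; t_4 = 352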